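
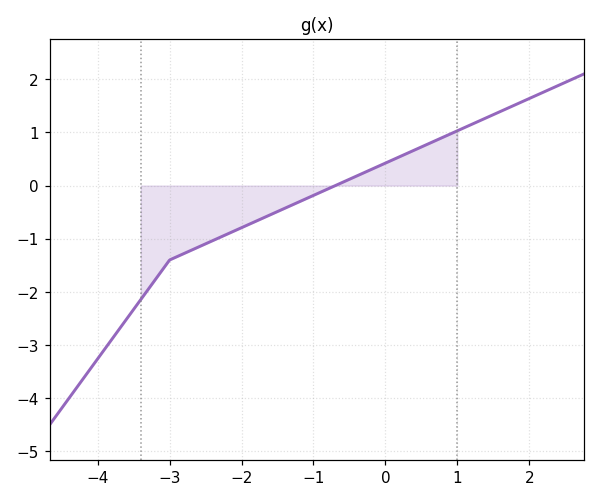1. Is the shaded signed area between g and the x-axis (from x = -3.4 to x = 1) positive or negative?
negative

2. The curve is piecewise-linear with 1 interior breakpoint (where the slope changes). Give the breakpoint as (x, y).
(-3, -1.4)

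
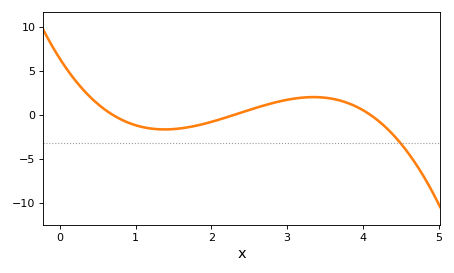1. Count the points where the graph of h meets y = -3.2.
1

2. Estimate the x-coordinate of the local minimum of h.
1.4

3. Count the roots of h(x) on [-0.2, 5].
3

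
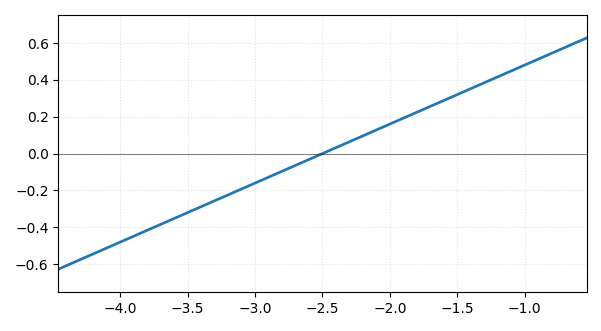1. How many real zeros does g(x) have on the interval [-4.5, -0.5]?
1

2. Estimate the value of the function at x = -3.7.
-0.384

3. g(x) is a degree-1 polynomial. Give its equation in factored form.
y = 0.32(x + 2.5)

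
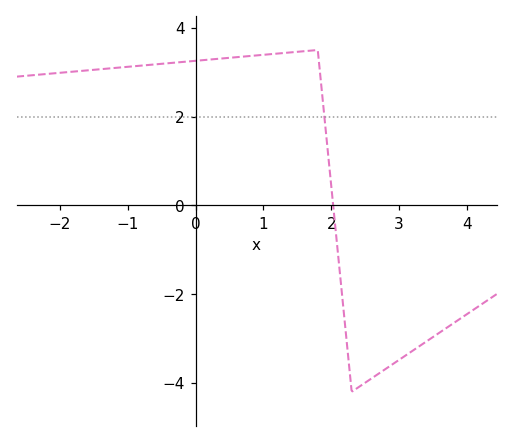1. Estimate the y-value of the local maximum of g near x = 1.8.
3.5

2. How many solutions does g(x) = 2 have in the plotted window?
1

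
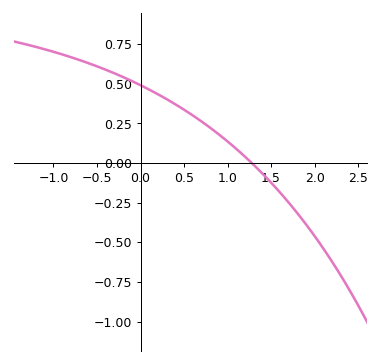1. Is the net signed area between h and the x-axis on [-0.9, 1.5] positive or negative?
positive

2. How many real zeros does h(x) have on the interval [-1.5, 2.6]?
1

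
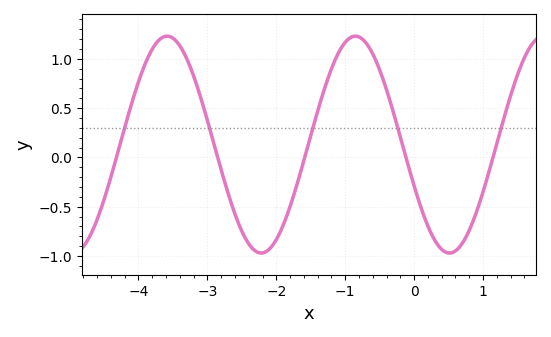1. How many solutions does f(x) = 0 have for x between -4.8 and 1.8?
5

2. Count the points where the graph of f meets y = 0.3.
5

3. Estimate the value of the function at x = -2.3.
-0.951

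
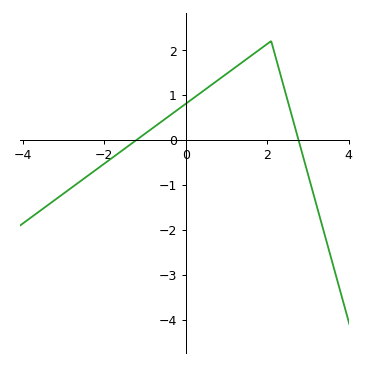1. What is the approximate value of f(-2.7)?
-0.996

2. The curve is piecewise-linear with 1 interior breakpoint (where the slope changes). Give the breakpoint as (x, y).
(2.1, 2.2)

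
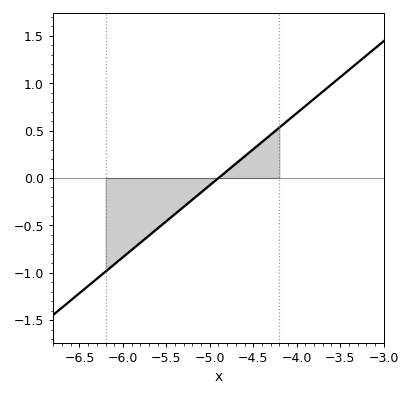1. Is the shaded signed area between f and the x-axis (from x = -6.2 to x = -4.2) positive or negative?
negative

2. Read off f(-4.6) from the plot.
0.228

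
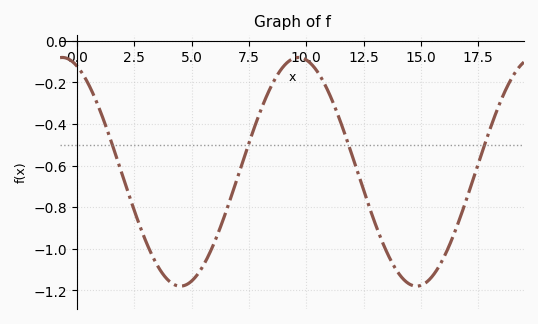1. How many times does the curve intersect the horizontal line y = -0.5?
4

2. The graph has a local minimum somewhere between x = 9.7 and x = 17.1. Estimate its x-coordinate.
14.8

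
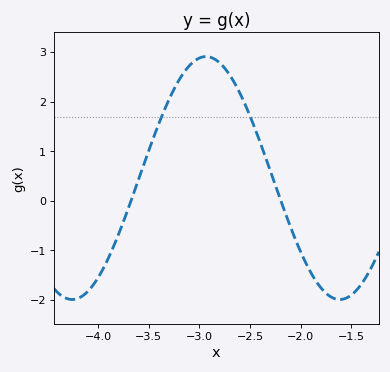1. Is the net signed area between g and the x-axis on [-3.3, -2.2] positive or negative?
positive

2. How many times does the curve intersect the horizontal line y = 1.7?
2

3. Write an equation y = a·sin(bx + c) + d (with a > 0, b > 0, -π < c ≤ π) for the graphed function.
y = 2.45sin(2.38x + 2.27) + 0.46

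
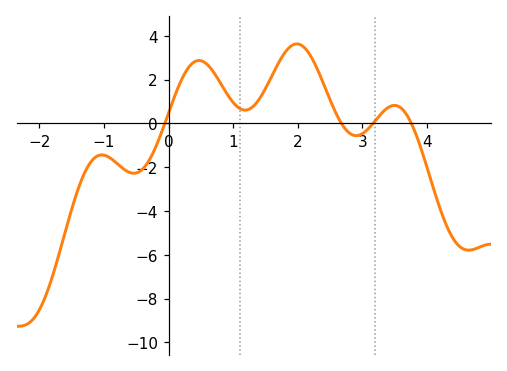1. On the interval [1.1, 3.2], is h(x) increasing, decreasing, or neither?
neither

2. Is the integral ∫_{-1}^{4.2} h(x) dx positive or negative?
positive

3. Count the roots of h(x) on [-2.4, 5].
4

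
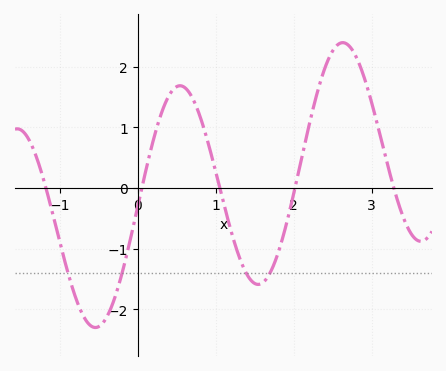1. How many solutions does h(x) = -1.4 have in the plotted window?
4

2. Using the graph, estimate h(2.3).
1.56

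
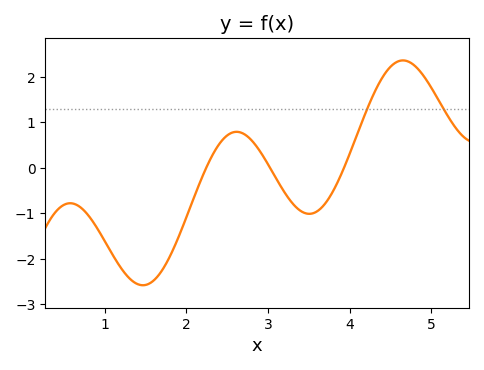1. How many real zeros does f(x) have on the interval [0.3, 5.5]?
3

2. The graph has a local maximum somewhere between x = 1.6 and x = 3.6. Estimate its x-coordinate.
2.6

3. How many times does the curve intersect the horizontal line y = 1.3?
2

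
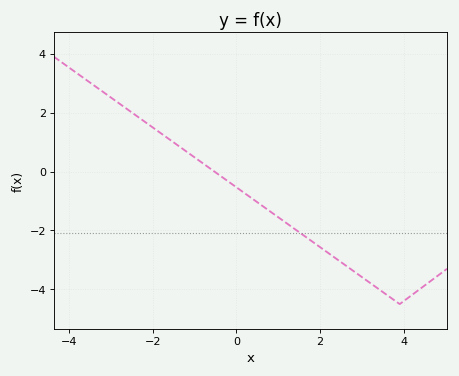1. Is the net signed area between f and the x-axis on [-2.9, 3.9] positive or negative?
negative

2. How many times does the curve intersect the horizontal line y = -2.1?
1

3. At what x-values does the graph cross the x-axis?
-0.528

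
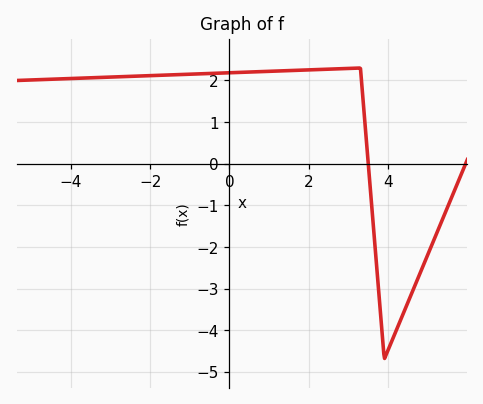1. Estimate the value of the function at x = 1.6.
2.24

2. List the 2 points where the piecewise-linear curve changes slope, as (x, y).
(3.3, 2.3); (3.9, -4.7)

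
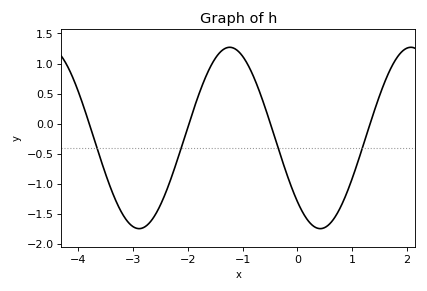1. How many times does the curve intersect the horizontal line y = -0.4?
4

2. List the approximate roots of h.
-3.8, -1.98, -0.495, 1.33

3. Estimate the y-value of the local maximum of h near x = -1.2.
1.27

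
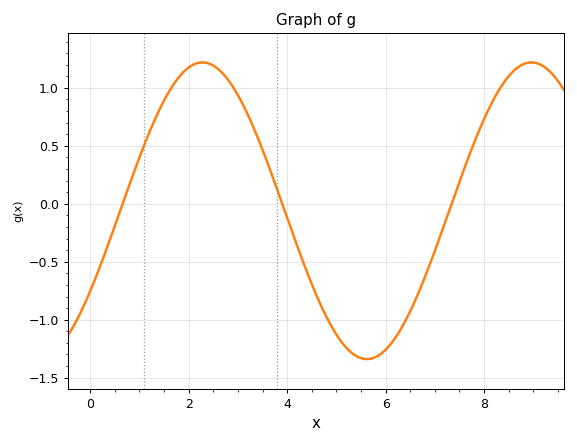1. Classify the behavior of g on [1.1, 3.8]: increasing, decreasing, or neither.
neither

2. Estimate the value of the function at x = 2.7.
1.12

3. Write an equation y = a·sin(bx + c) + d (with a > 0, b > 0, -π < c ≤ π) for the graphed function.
y = 1.28sin(0.94x - 0.572) - 0.06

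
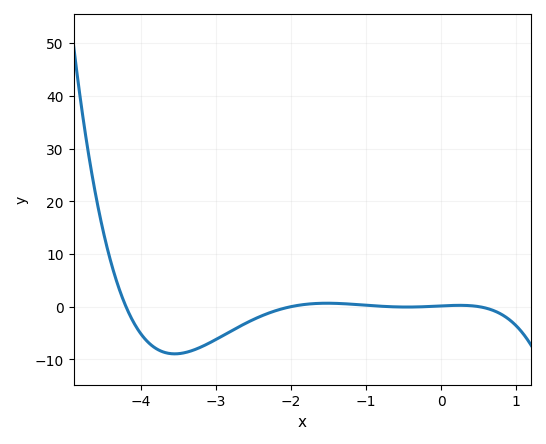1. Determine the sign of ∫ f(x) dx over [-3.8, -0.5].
negative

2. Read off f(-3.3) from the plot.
-8.24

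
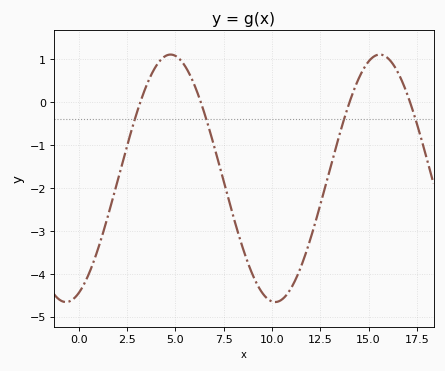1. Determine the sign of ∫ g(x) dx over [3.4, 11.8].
negative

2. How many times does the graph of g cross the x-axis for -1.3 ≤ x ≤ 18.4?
4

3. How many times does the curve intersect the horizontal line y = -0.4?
4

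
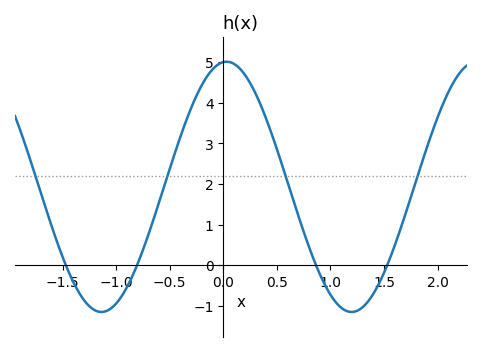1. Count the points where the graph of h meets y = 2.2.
4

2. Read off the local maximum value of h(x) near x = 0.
5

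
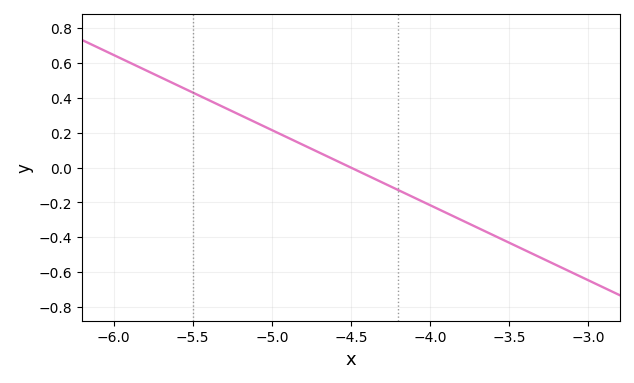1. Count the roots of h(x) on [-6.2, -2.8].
1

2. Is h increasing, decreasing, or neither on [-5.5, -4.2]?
decreasing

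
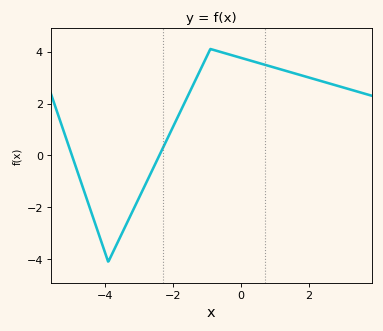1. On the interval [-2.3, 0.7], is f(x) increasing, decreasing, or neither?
neither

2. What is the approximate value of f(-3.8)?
-3.83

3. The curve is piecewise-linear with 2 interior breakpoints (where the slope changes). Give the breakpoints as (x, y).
(-3.9, -4.1); (-0.9, 4.1)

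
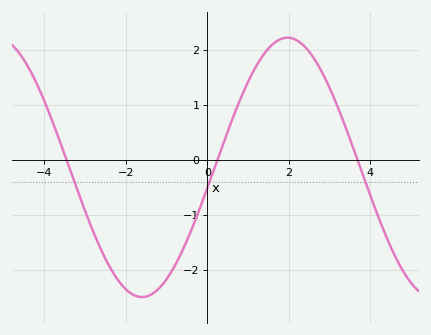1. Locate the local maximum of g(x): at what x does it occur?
1.96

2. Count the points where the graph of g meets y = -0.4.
3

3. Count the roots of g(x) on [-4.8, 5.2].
3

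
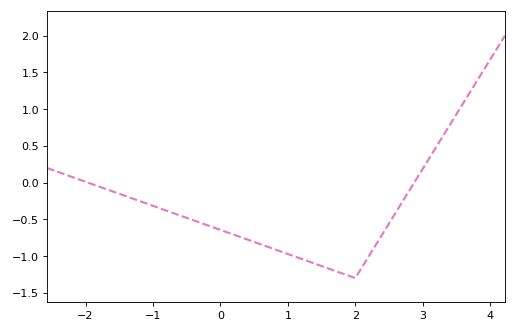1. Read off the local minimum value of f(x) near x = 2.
-1.3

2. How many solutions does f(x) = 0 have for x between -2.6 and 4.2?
2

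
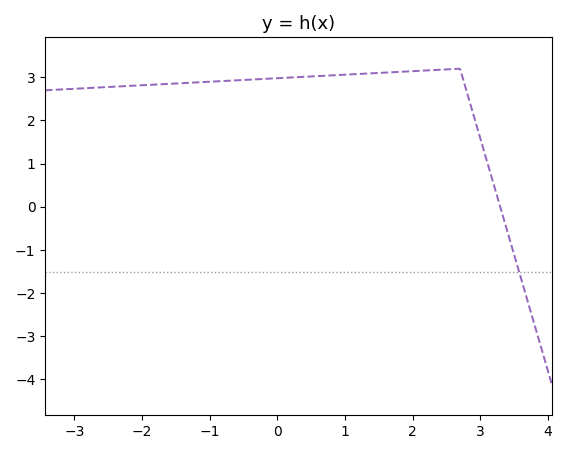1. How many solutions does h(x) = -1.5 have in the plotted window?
1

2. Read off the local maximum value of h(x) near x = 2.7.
3.2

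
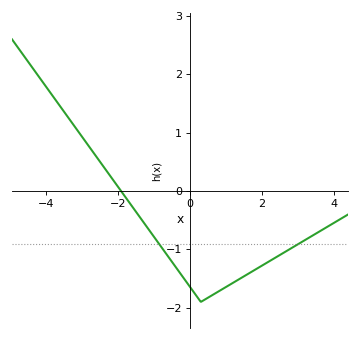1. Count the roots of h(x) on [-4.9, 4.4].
1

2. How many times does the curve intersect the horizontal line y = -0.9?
2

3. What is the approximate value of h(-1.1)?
-0.7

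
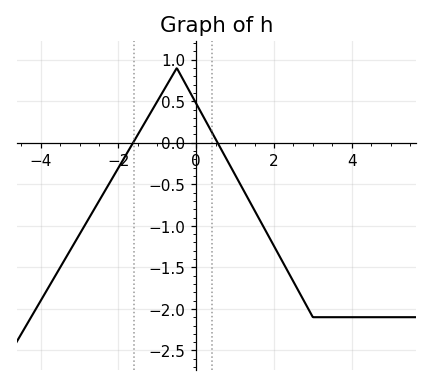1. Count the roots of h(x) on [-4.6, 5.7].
2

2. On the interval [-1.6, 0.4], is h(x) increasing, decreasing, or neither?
neither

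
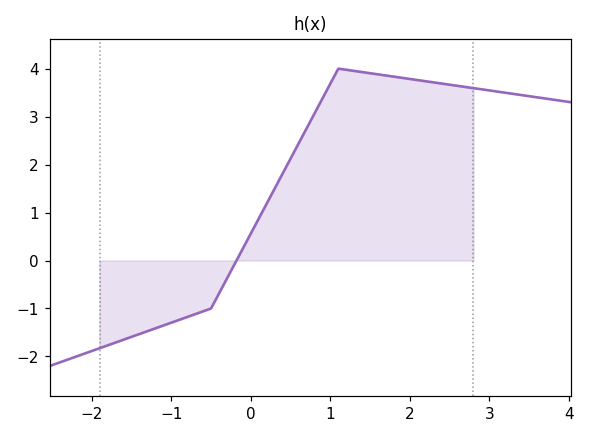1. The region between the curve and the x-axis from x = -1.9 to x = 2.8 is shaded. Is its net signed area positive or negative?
positive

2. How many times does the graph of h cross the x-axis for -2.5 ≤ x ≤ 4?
1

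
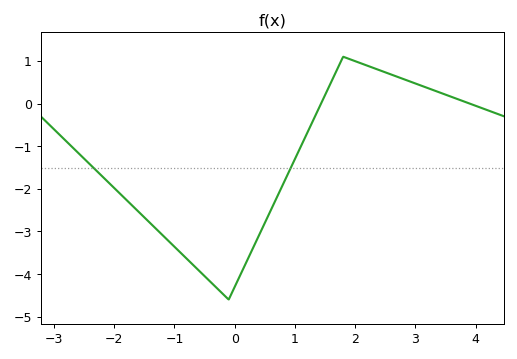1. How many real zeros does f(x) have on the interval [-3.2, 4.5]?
2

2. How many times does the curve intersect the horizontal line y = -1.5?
2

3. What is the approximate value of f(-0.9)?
-3.5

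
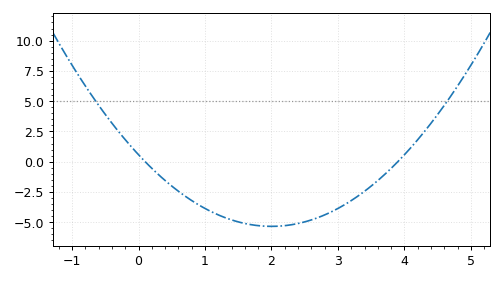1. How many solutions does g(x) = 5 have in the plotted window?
2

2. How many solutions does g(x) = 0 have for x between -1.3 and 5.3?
2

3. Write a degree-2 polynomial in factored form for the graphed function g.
y = 1.48(x - 0.1)(x - 3.9)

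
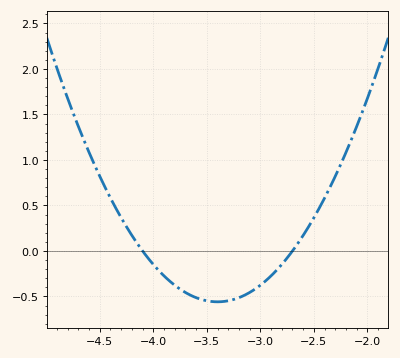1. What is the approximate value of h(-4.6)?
1.08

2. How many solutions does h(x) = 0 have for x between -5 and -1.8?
2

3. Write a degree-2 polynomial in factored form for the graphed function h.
y = 1.14(x + 4.1)(x + 2.7)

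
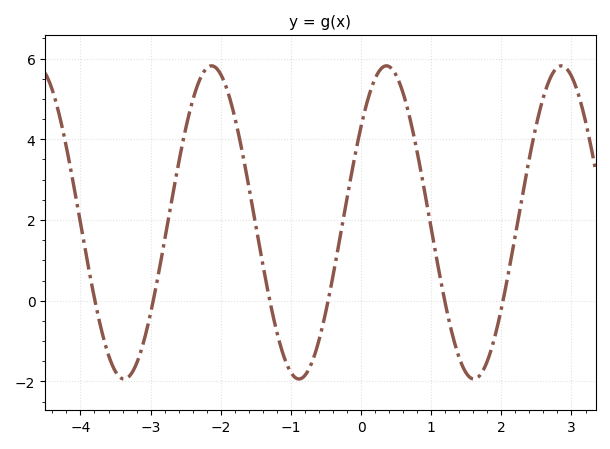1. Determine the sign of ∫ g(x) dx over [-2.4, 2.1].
positive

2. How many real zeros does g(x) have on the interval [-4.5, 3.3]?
6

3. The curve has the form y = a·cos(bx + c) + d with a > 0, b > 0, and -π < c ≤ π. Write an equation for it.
y = 3.88cos(2.5x - 0.91) + 1.94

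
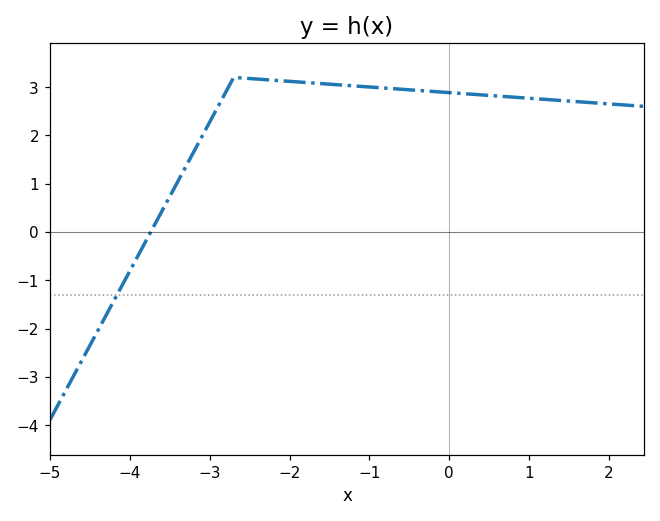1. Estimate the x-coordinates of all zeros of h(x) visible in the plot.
-3.7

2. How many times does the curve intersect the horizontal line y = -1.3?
1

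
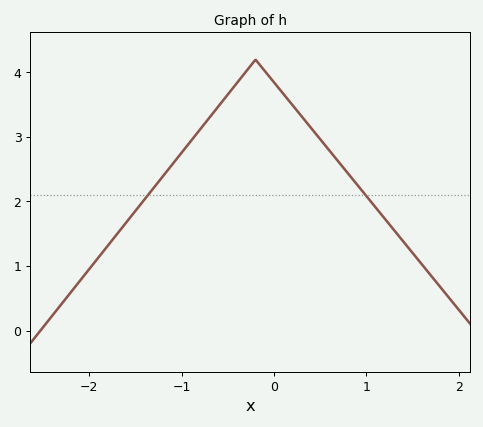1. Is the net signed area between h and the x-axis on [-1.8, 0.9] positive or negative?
positive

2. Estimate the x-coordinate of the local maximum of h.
-0.199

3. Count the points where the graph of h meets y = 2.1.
2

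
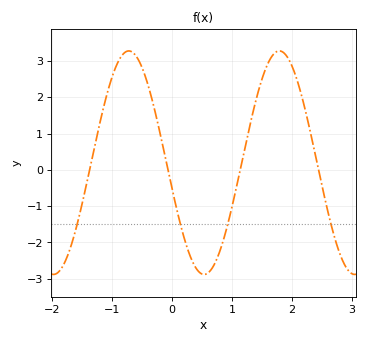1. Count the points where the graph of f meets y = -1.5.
4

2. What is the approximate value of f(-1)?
2.56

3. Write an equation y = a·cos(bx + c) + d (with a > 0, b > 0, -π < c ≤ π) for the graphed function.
y = 3.08cos(2.5x + 1.8) + 0.2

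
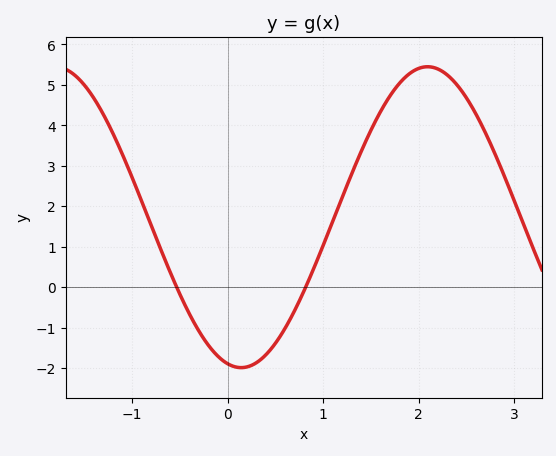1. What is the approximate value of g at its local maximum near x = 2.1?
5.45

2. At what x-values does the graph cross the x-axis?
-0.532, 0.818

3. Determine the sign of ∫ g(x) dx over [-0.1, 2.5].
positive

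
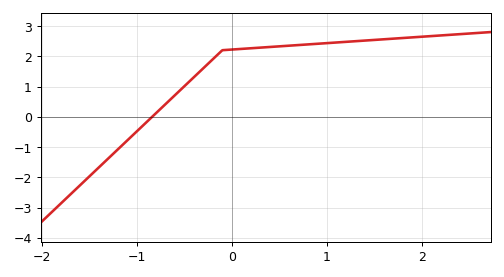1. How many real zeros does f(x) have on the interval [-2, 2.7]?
1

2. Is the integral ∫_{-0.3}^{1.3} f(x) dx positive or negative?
positive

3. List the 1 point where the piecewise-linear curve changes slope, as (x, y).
(-0.1, 2.2)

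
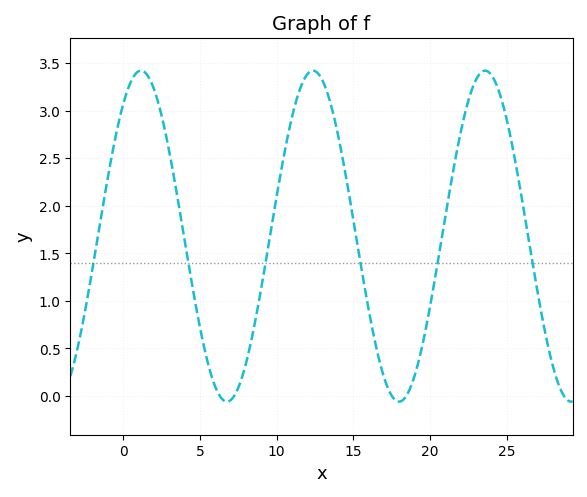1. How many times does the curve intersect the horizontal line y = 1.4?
6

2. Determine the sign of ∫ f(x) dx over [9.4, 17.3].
positive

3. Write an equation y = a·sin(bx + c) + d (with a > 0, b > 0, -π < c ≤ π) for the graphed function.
y = 1.74sin(0.56x + 0.922) + 1.68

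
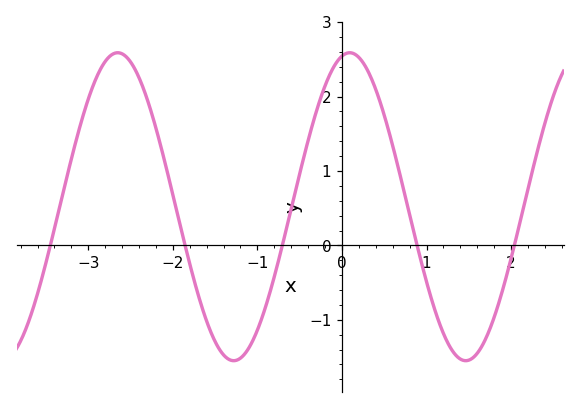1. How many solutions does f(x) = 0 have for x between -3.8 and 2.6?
5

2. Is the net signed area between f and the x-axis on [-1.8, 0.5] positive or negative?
positive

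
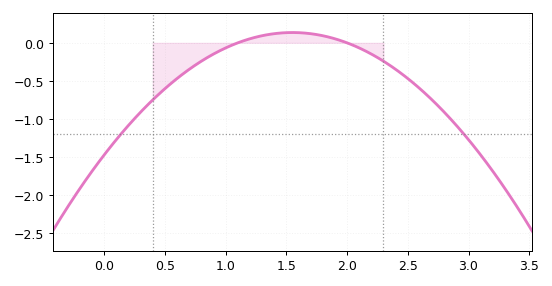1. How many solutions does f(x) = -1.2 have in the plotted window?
2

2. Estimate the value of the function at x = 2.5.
-0.45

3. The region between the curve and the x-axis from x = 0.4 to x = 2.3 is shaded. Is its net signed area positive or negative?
negative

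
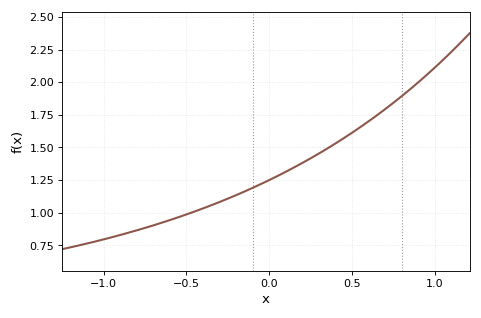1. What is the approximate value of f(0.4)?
1.54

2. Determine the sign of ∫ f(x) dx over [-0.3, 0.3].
positive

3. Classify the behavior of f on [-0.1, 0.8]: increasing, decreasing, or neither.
increasing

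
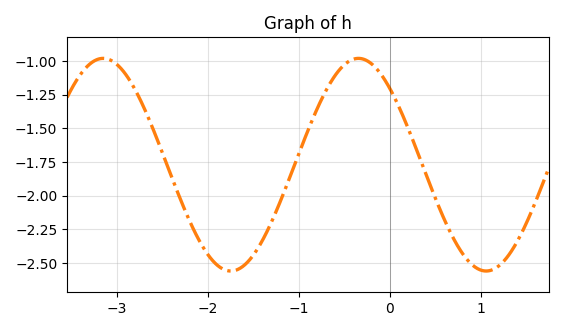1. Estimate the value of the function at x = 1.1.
-2.56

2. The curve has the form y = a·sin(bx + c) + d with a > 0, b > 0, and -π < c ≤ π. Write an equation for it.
y = 0.79sin(2.24x + 2.34) - 1.77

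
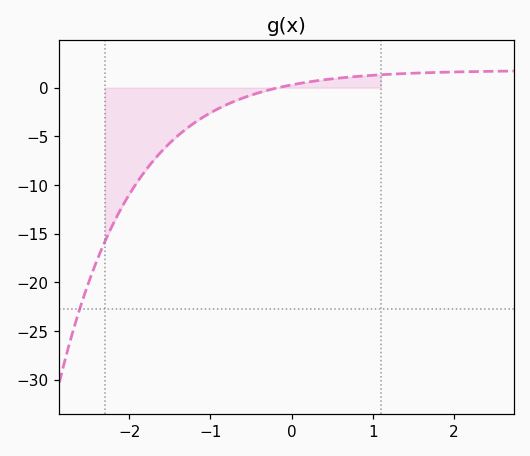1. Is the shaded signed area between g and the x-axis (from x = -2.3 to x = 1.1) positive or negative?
negative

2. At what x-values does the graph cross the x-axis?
-0.165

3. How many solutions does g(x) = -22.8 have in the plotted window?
1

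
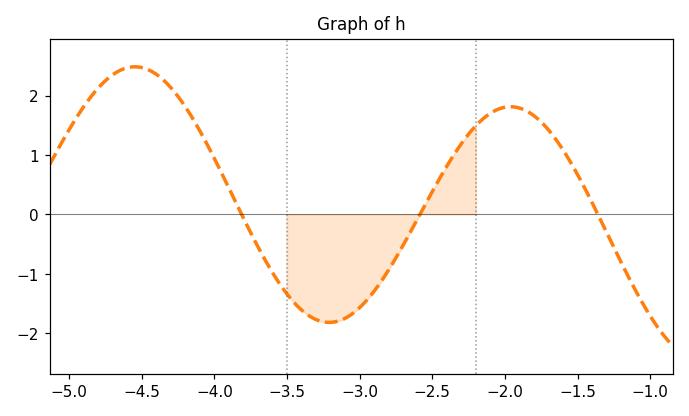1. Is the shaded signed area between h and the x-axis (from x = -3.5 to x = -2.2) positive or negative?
negative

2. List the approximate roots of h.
-3.8, -2.6, -1.4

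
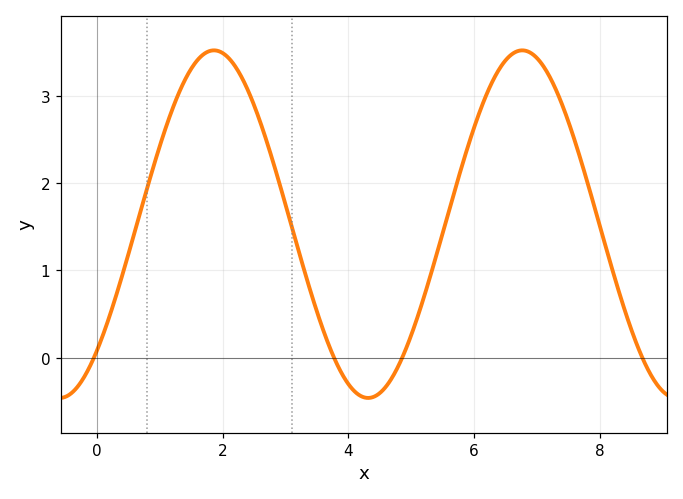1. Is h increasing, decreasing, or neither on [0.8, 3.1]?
neither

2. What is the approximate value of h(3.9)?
-0.186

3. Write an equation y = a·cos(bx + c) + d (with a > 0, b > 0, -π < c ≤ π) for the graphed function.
y = 1.99cos(1.28x - 2.38) + 1.53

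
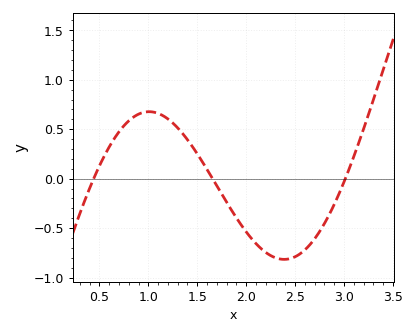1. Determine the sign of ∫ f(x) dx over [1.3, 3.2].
negative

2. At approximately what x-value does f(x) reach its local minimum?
2.4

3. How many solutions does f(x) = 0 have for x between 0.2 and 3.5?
3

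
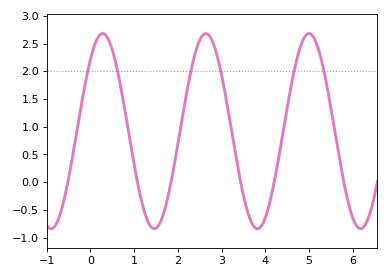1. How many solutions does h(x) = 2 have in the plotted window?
6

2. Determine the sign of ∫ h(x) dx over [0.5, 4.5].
positive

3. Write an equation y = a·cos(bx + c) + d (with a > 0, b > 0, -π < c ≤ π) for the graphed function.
y = 1.76cos(2.66x - 0.742) + 0.92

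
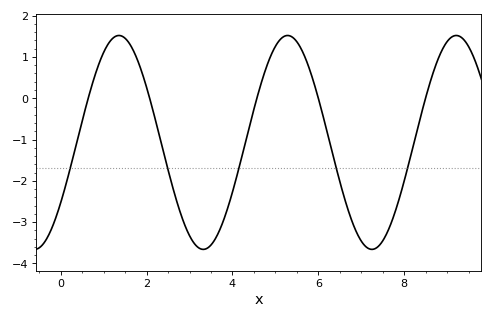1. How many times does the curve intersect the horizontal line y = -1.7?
5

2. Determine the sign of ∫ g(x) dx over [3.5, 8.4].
negative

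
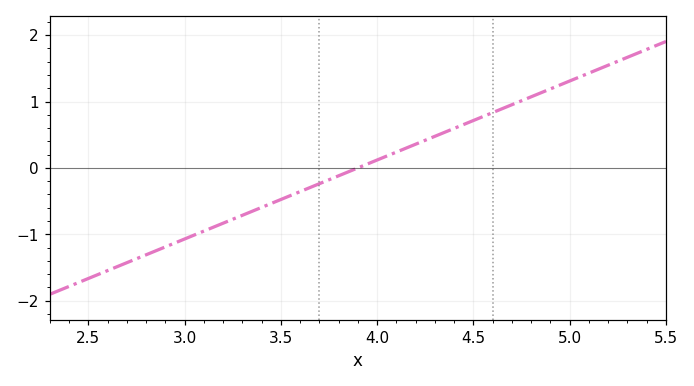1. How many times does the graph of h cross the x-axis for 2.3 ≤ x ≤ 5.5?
1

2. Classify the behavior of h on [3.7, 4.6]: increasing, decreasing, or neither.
increasing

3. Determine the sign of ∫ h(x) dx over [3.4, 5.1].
positive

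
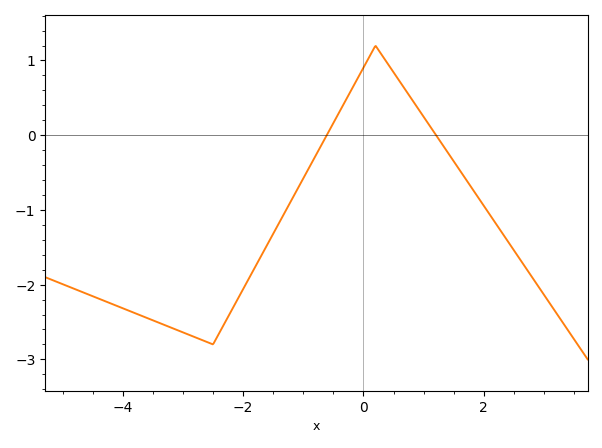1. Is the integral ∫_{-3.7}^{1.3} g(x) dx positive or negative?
negative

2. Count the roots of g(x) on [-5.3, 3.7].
2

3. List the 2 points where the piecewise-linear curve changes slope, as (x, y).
(-2.5, -2.8); (0.2, 1.2)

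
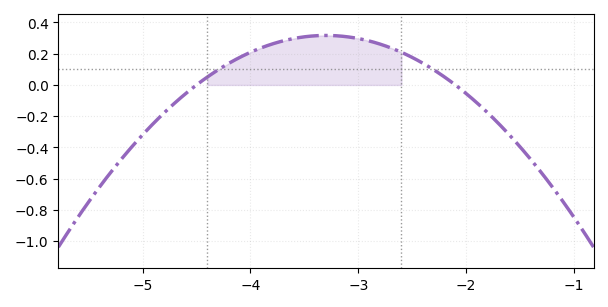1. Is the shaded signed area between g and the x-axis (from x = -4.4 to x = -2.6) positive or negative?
positive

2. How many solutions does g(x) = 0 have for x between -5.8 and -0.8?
2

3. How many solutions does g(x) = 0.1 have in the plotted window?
2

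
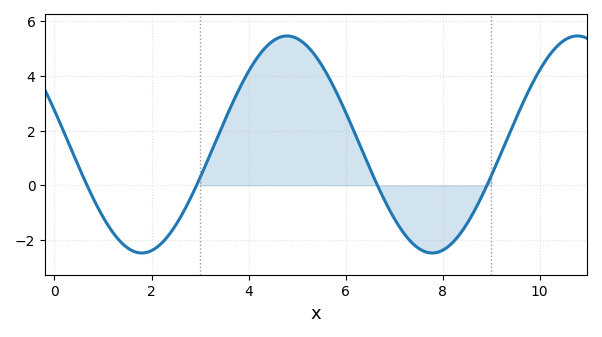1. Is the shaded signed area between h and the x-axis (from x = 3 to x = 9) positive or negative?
positive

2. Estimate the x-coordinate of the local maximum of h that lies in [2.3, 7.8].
4.79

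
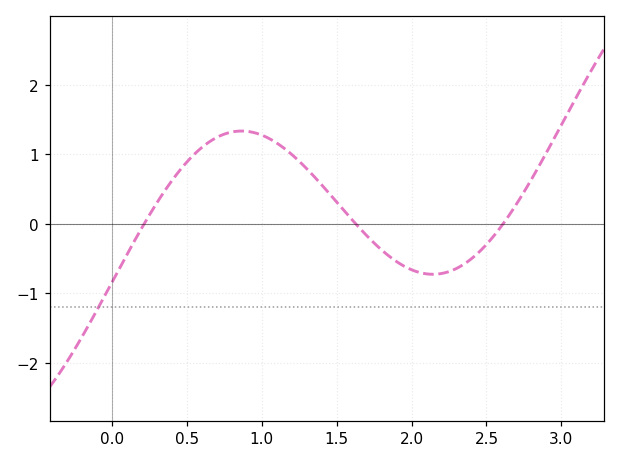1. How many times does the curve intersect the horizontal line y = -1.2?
1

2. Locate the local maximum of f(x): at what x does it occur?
0.85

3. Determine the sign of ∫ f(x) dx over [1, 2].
positive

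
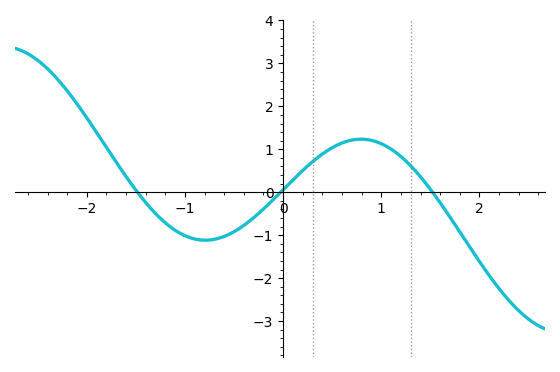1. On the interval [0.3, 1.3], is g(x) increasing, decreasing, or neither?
neither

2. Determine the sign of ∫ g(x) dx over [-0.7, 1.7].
positive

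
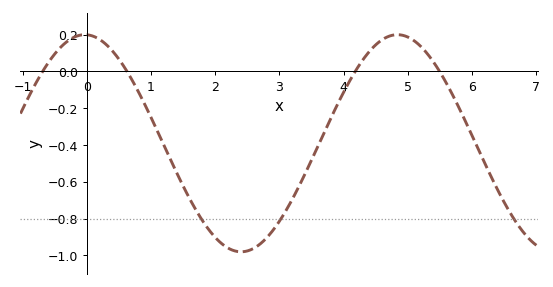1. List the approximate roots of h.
-0.6, 0.6, 4.2, 5.4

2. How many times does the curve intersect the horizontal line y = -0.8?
3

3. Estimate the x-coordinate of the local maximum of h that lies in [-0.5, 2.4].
0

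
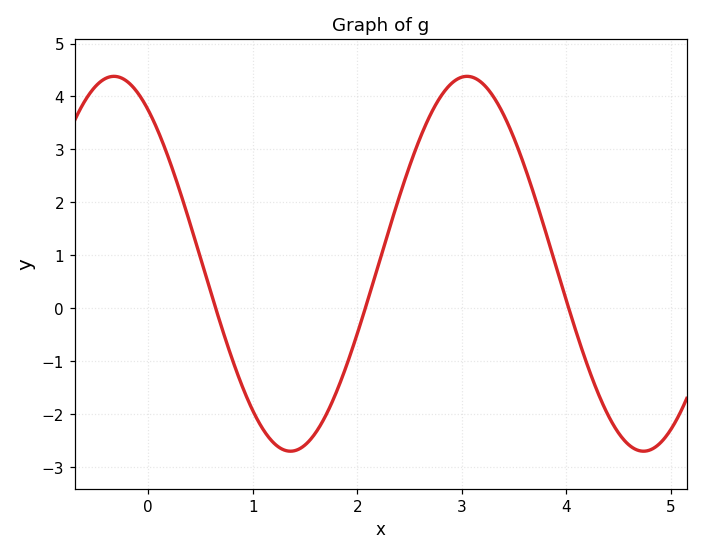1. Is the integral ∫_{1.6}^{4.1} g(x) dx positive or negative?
positive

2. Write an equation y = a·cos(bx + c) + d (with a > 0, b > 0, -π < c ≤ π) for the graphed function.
y = 3.54cos(1.9x + 0.61) + 0.84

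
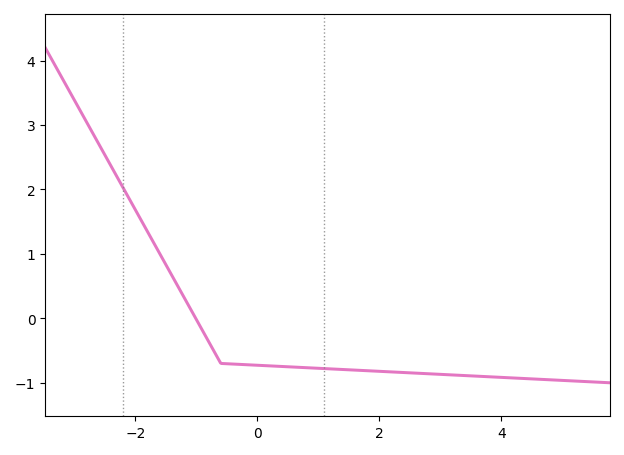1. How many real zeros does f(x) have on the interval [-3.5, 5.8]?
1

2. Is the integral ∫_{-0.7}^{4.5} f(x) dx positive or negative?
negative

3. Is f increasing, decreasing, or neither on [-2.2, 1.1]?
decreasing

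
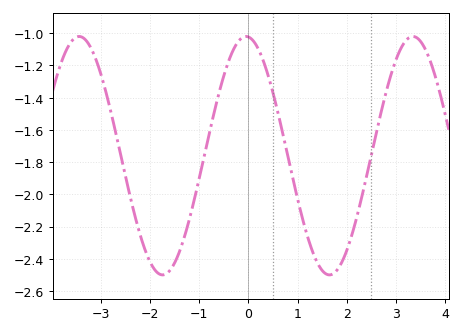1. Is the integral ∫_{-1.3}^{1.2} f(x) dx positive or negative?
negative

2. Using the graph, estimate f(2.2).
-2.15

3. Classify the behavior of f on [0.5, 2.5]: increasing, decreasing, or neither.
neither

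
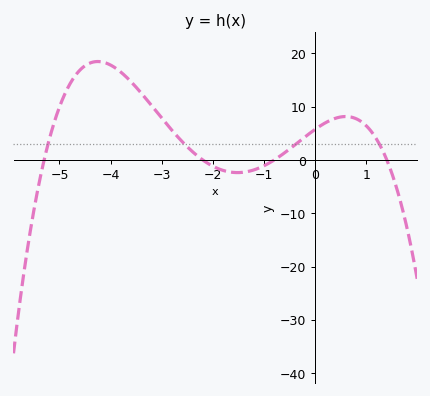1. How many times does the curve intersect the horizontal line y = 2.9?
4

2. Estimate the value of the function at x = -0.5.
2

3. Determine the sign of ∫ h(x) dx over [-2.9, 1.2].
positive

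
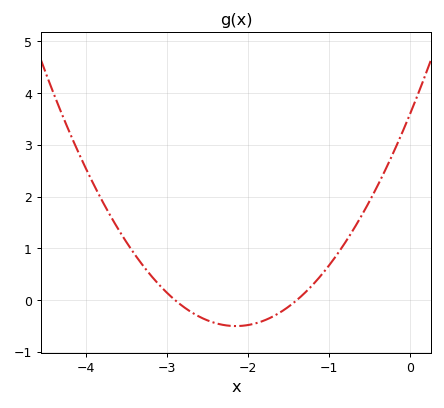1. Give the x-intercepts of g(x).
-2.9, -1.4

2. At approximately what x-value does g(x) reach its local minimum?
-2.15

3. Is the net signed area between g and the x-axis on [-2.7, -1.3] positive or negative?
negative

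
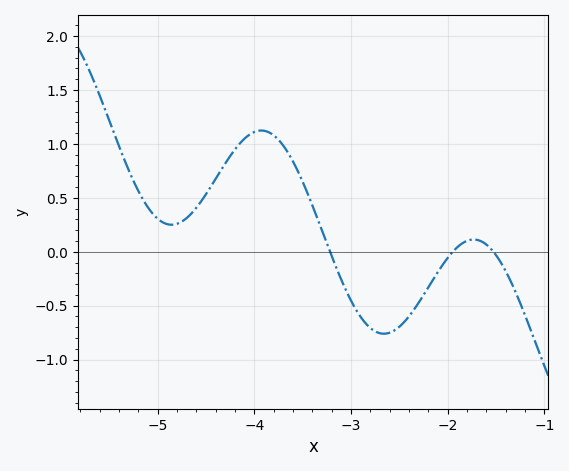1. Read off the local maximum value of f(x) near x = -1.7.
0.113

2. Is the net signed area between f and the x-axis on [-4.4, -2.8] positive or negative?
positive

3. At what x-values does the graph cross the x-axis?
-3.22, -1.95, -1.53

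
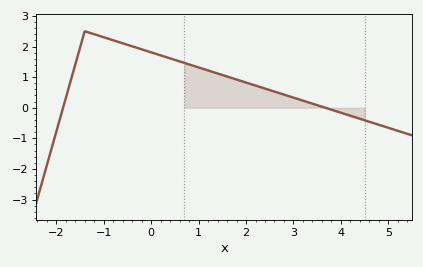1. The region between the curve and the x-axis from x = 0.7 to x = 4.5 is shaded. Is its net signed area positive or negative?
positive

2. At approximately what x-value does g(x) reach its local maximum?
-1.4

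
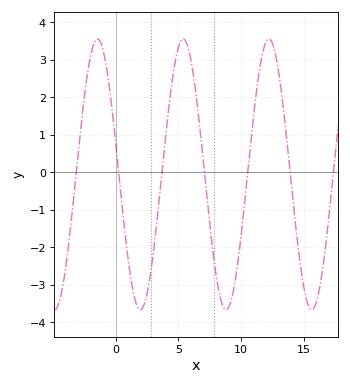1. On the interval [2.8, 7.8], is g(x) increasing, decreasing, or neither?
neither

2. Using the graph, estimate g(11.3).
2.4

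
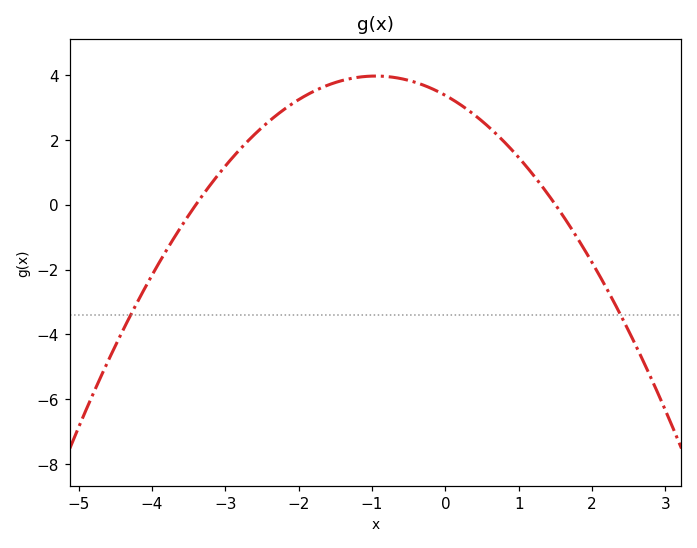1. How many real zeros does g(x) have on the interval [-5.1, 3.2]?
2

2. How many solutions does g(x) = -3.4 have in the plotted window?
2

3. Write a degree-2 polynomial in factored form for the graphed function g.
y = -0.66(x + 3.4)(x - 1.5)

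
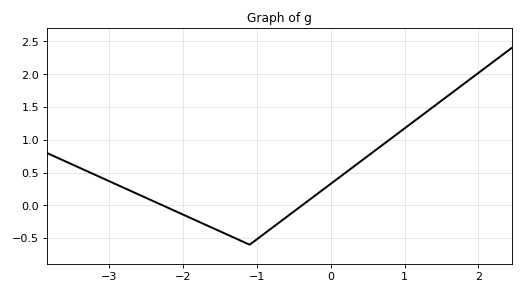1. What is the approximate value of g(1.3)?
1.43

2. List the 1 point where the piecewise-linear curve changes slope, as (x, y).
(-1.1, -0.6)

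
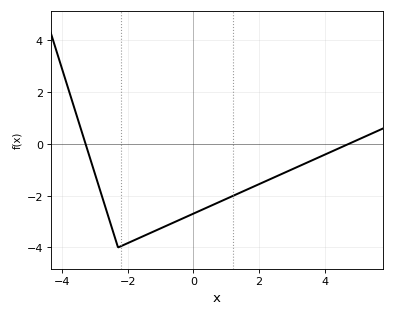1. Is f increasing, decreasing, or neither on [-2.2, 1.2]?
increasing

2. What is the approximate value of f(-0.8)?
-3.2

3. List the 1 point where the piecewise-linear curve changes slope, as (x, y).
(-2.3, -4)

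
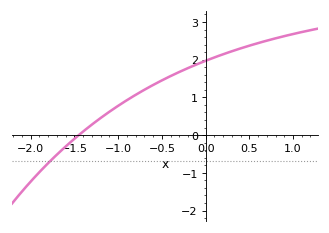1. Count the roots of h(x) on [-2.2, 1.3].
1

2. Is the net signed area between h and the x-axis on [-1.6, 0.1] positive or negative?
positive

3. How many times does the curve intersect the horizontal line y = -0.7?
1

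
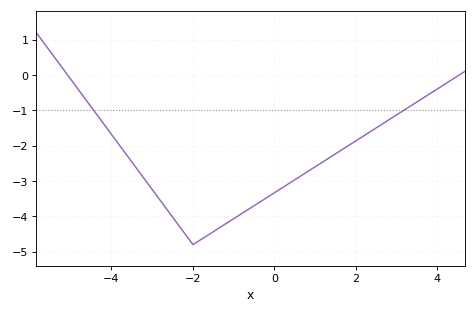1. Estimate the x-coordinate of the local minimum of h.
-2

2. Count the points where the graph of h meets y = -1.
2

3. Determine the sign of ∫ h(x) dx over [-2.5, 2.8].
negative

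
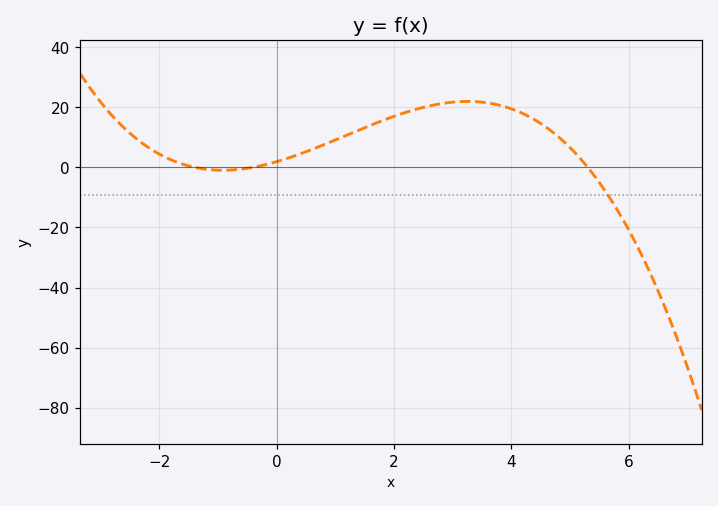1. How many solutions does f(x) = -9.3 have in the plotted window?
1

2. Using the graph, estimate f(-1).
-0.953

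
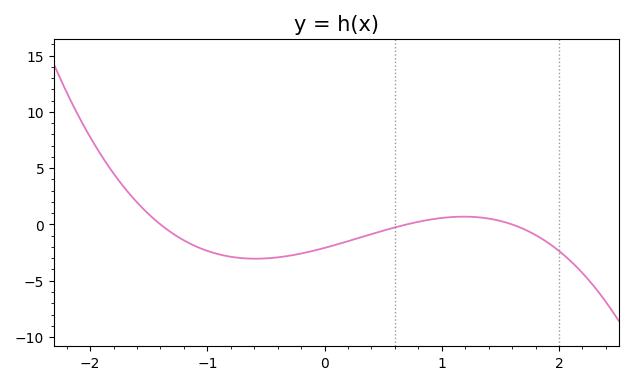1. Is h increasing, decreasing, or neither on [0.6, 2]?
neither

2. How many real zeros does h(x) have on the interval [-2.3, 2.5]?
3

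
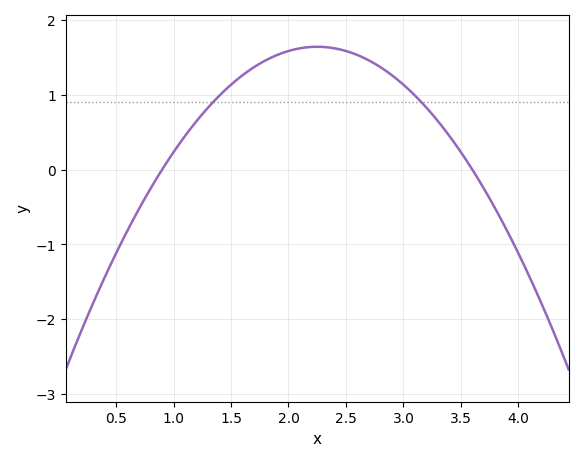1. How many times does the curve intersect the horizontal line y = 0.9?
2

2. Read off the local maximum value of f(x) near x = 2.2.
1.64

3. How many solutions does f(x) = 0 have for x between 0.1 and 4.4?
2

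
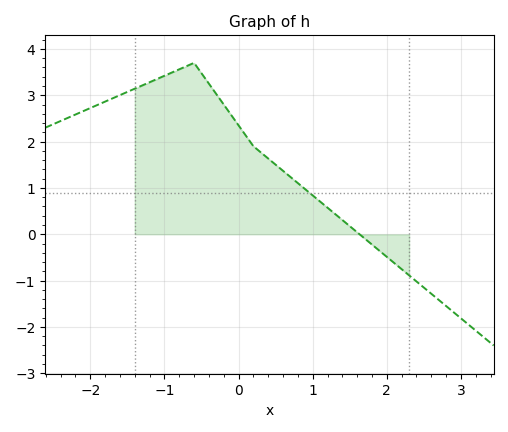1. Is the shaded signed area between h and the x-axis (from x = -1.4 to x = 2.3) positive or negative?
positive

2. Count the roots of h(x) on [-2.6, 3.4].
1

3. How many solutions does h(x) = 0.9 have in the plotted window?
1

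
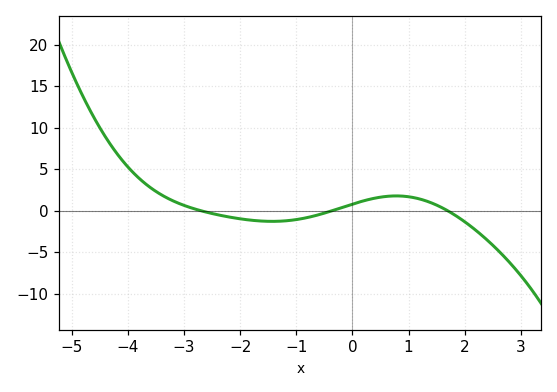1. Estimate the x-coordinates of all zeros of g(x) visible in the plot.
-2.7, -0.365, 1.7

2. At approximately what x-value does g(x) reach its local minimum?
-1.43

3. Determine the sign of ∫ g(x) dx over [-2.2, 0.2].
negative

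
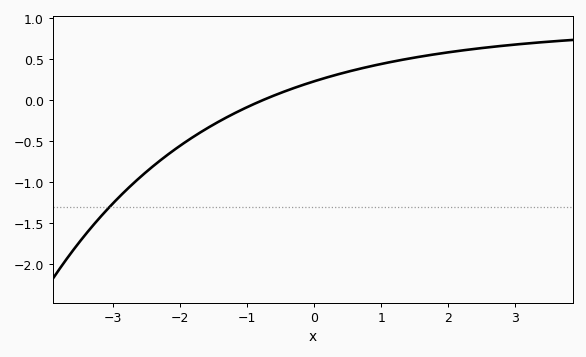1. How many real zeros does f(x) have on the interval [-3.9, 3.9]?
1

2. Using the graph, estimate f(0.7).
0.386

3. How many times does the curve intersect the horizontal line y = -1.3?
1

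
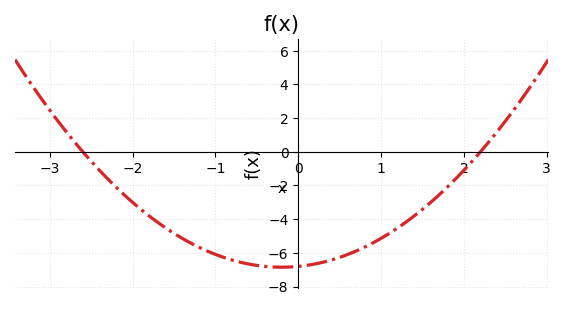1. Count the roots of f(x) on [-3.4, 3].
2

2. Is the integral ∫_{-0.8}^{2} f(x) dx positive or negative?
negative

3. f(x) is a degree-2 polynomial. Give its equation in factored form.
y = 1.19(x + 2.6)(x - 2.2)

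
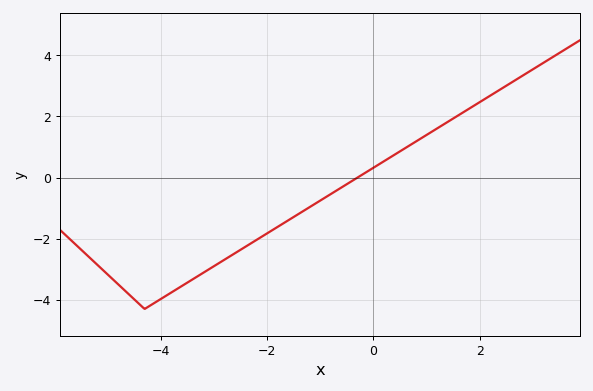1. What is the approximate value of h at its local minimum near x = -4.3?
-4.3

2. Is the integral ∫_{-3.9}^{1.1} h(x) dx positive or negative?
negative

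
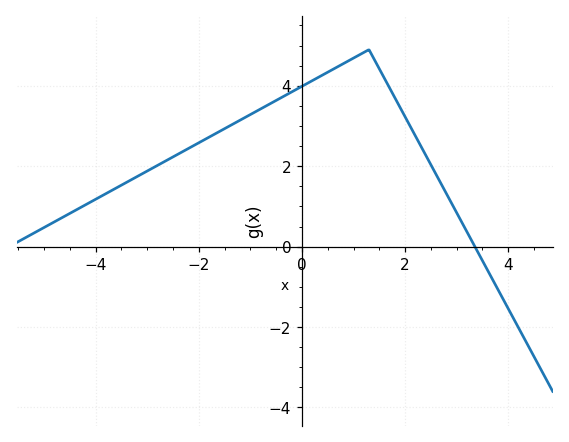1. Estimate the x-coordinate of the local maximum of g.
1.2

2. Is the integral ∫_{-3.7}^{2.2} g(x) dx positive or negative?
positive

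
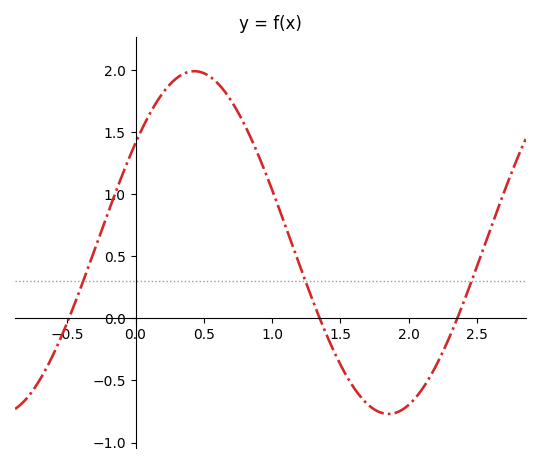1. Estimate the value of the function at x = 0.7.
1.75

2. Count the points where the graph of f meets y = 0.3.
3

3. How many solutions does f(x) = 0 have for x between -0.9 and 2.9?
3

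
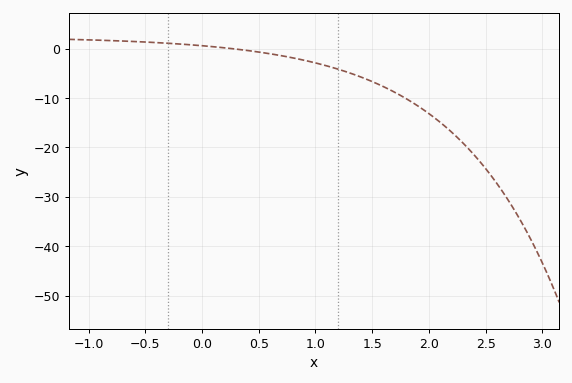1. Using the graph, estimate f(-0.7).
1.54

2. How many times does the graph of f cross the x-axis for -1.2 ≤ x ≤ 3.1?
1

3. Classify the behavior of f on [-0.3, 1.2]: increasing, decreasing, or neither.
decreasing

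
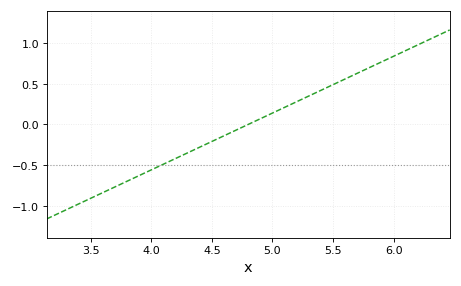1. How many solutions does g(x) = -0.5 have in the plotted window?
1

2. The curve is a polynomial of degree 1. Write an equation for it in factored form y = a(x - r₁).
y = 0.7(x - 4.8)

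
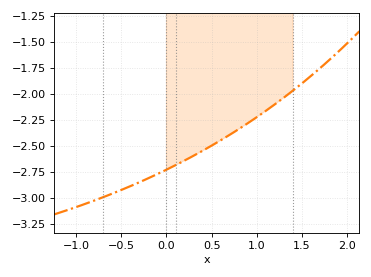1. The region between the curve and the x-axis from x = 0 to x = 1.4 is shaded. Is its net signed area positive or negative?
negative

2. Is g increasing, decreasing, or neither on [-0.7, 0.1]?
increasing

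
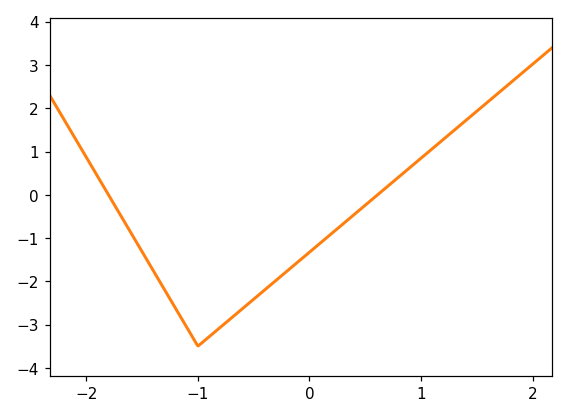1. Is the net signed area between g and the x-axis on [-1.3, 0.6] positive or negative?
negative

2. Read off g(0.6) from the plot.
0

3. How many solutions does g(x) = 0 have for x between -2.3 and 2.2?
2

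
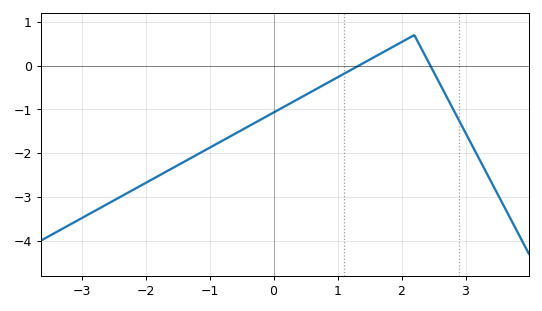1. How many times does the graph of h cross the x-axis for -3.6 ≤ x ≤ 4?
2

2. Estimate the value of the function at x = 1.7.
0.3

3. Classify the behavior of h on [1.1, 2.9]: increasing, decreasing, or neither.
neither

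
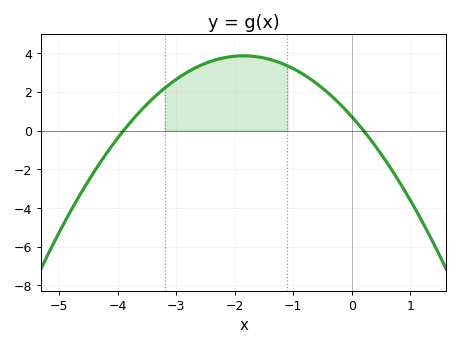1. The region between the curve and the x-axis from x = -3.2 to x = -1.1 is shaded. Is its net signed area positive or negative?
positive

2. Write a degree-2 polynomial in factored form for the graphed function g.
y = -0.92(x + 3.9)(x - 0.2)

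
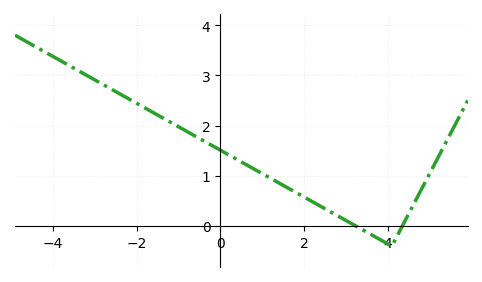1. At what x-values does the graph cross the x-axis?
3.24, 4.35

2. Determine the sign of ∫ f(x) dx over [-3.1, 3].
positive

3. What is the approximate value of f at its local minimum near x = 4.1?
-0.398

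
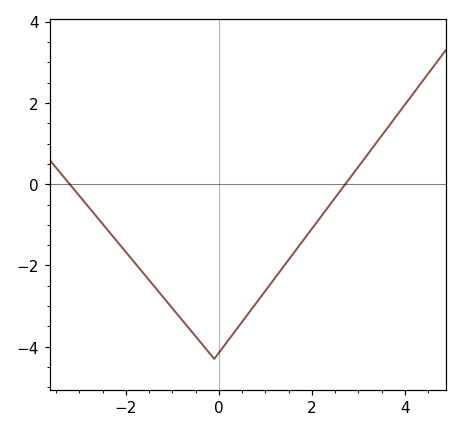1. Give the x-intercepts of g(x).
-3.21, 2.72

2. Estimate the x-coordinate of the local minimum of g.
-0.101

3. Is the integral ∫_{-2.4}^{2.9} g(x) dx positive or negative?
negative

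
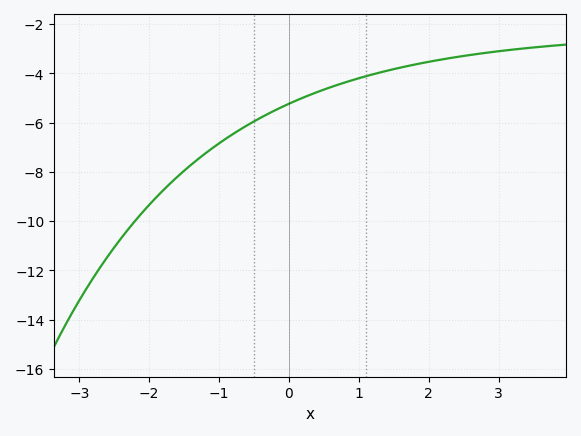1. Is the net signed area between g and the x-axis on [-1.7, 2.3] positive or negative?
negative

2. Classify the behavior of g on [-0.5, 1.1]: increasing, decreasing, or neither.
increasing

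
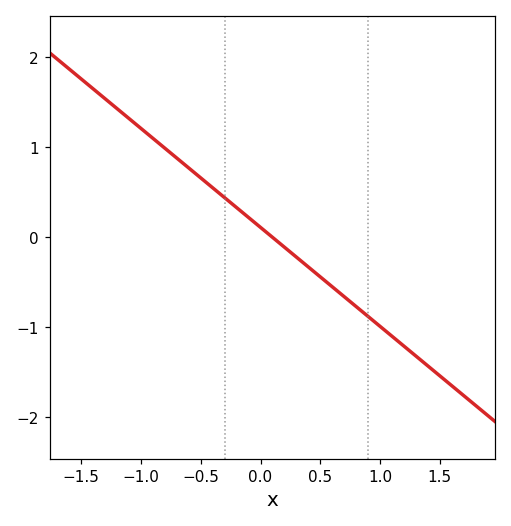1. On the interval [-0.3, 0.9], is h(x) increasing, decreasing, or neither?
decreasing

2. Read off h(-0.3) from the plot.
0.44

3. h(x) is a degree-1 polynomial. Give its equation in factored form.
y = -1.1(x - 0.1)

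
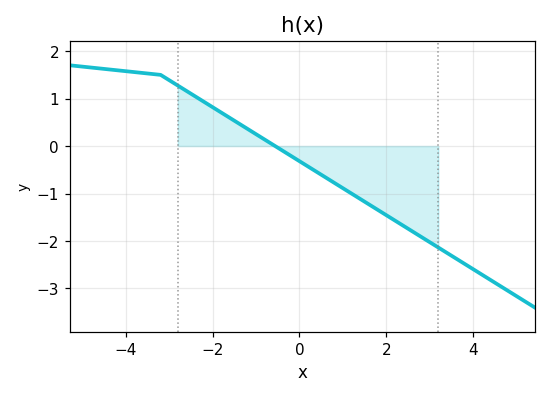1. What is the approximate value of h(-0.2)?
-0.2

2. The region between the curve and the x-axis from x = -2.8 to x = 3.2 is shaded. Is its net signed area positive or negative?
negative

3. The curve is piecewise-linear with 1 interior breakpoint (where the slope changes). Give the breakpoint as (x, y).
(-3.2, 1.5)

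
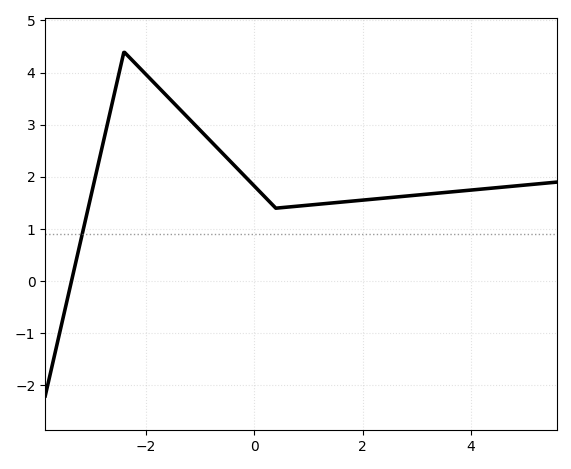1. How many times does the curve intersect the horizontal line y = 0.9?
1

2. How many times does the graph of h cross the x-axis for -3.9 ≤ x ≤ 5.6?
1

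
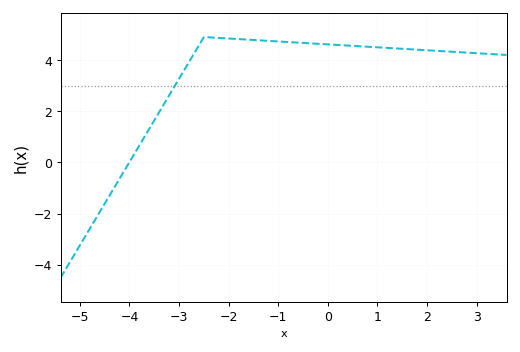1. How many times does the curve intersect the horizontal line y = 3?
1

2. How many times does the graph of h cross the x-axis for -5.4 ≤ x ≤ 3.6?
1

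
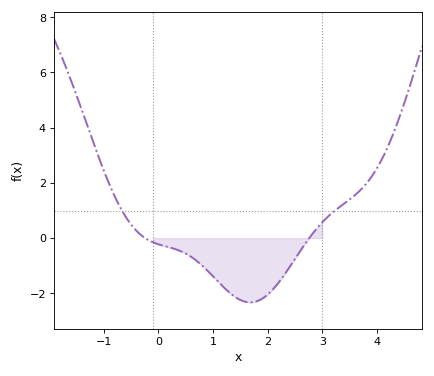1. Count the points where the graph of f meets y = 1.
2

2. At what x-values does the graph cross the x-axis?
-0.245, 2.76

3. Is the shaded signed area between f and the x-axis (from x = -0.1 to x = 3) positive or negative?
negative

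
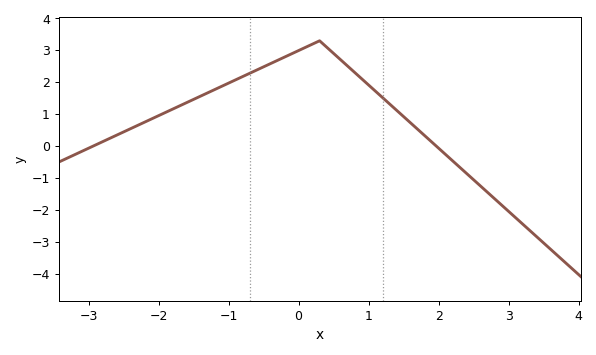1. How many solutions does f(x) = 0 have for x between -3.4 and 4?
2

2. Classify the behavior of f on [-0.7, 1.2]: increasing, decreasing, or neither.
neither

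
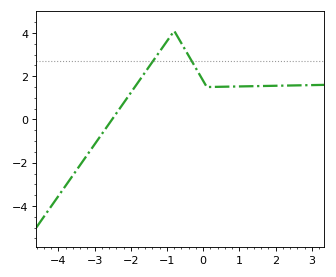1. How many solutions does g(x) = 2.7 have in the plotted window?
2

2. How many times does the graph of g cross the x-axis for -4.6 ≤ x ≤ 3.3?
1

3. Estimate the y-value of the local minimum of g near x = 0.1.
1.5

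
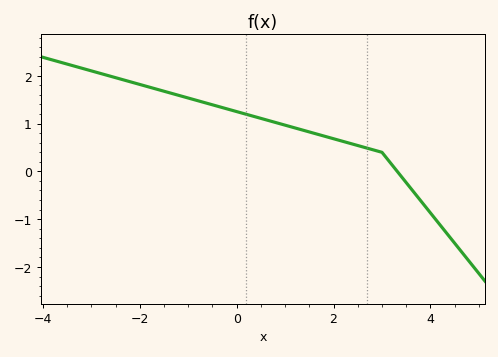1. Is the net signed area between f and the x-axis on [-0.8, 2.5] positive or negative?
positive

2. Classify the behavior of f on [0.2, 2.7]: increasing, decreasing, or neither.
decreasing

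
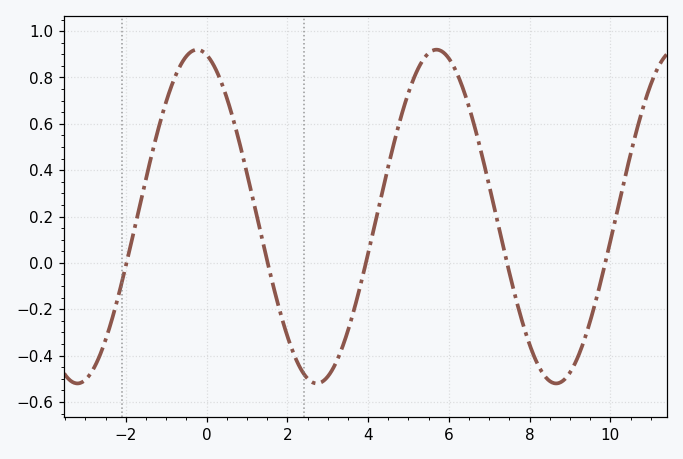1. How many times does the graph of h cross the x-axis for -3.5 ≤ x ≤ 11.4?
5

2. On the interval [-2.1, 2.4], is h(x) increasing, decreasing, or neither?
neither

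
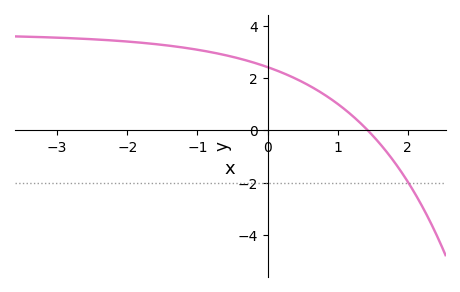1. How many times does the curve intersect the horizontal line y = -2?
1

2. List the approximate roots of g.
1.43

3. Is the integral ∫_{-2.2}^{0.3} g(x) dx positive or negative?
positive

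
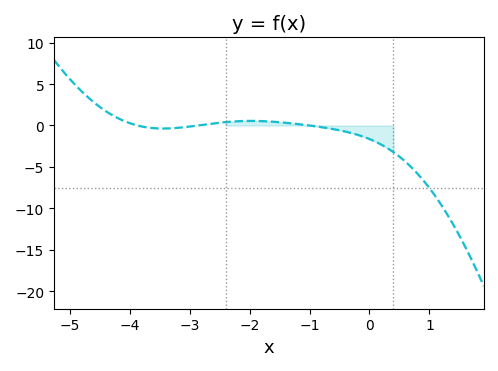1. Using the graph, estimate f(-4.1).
0.5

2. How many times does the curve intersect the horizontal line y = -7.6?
1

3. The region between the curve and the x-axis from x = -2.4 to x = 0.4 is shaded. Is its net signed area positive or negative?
negative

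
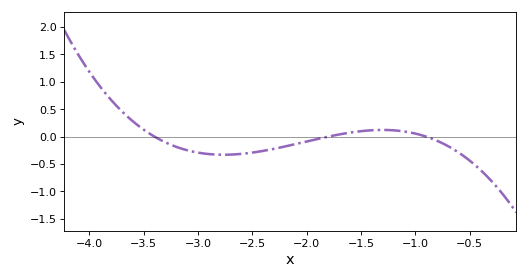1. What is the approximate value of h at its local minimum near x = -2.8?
-0.331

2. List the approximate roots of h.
-3.4, -1.8, -0.9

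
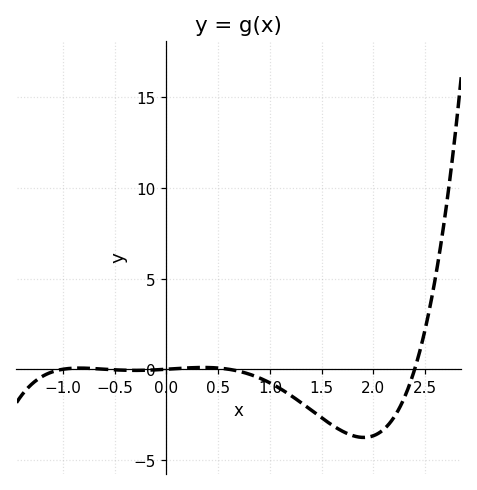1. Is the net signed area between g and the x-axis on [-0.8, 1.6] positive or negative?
negative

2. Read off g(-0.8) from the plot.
0.06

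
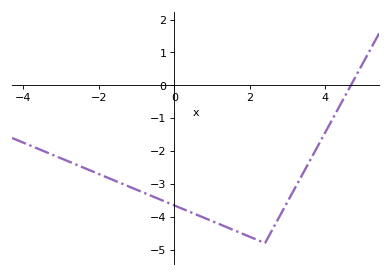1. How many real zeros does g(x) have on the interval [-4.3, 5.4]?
1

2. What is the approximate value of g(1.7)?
-4.47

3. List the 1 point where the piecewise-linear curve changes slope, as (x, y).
(2.4, -4.8)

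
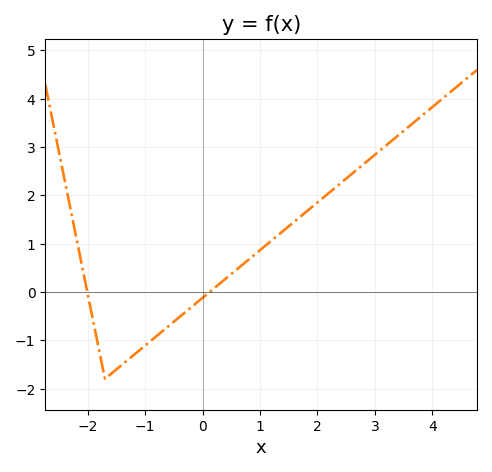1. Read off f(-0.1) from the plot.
-0.22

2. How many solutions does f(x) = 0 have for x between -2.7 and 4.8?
2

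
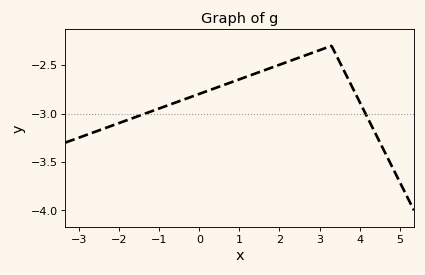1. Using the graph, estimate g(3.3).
-2.3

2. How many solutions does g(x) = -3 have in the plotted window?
2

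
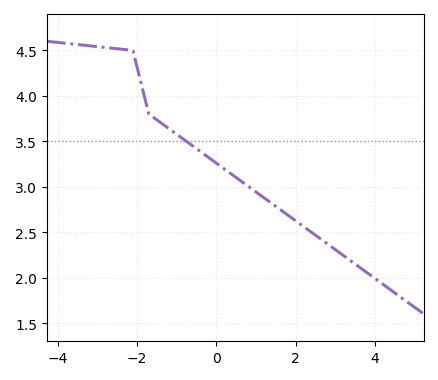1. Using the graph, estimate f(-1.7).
3.8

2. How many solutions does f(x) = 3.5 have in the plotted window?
1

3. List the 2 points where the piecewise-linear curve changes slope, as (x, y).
(-2.1, 4.5); (-1.7, 3.8)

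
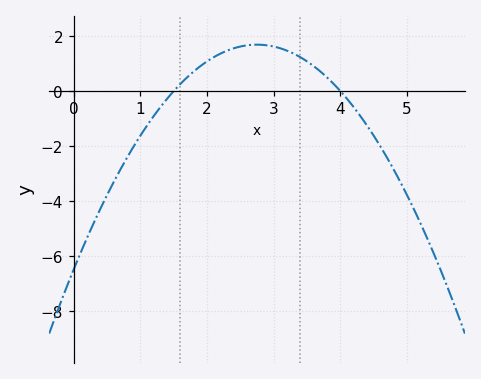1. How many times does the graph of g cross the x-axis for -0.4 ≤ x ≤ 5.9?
2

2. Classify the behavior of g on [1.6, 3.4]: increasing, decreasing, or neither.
neither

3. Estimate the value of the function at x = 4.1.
-0.2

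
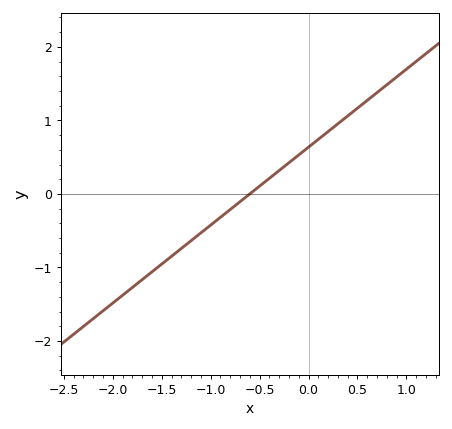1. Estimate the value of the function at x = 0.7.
1.38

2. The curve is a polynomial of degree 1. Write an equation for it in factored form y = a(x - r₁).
y = 1.06(x + 0.6)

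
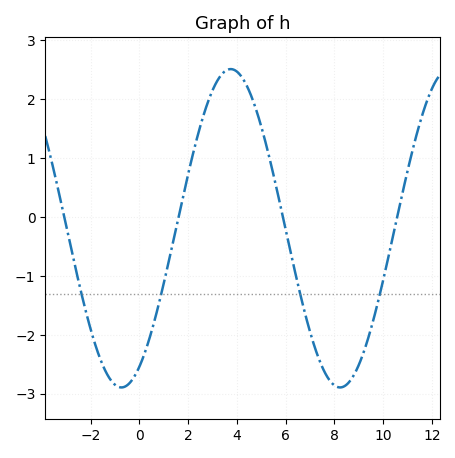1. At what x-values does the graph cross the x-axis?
-3, 1.6, 5.8, 10.6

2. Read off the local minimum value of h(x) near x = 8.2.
-2.9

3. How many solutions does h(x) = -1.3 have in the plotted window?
4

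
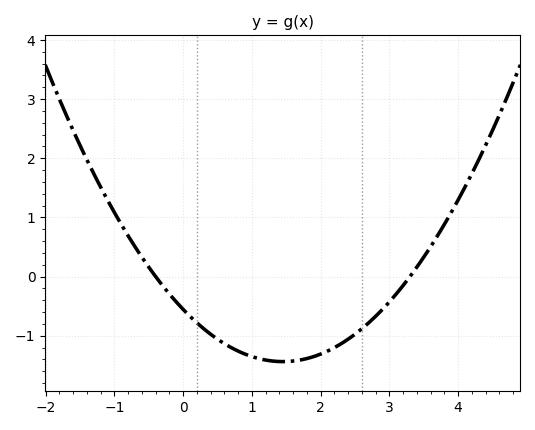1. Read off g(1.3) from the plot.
-1.43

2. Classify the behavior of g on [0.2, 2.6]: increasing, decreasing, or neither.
neither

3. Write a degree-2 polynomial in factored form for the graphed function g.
y = 0.42(x + 0.4)(x - 3.3)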